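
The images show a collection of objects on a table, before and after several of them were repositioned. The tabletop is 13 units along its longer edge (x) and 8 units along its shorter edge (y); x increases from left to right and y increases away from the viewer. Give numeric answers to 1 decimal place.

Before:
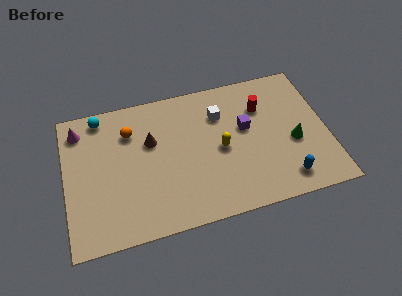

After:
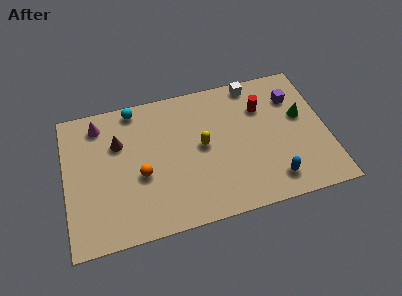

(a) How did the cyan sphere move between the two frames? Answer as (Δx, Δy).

(1.7, 0.1)

The cyan sphere started near (1.9, 7.1) and ended near (3.6, 7.2).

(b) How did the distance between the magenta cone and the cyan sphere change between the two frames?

+0.7

The distance was about 1.2 in the first image and 1.9 in the second, so they moved 0.7 units further apart.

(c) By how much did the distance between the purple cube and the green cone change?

-1.5

Before: roughly 2.7 units apart; after: 1.2. That's 1.5 units closer together.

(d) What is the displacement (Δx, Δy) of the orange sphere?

(0.4, -2.6)

The orange sphere started near (3.3, 5.9) and ended near (3.7, 3.3).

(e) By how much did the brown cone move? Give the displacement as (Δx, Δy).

(-1.6, 0.3)

From the two frames, the brown cone sits at roughly (4.3, 5.1) before and (2.7, 5.4) after.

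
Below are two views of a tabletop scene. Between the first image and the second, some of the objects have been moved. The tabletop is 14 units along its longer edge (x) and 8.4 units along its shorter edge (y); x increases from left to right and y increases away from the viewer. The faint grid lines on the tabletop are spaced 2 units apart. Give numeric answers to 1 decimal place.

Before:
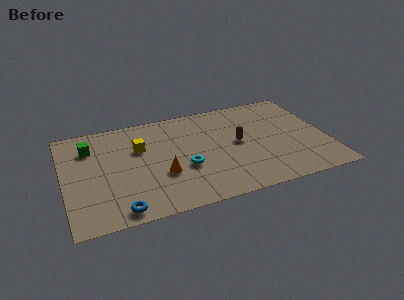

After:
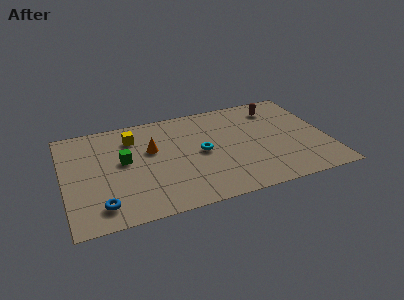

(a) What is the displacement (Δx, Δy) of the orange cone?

(-0.4, 2.2)

The orange cone was at about (5.1, 3.0) and moved to about (4.7, 5.2).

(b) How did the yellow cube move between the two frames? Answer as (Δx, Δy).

(-0.3, 1.0)

The yellow cube started near (4.1, 5.5) and ended near (3.8, 6.5).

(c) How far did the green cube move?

2.3

From (1.5, 6.3) to (3.2, 4.7), the green cube covered √(1.7² + 1.6²) ≈ 2.3 units.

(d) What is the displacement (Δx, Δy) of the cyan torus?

(1.0, 1.0)

The cyan torus started near (6.3, 3.2) and ended near (7.3, 4.2).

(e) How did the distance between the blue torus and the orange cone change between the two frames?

+1.5

Before: roughly 3.2 units apart; after: 4.7. That's 1.5 units further apart.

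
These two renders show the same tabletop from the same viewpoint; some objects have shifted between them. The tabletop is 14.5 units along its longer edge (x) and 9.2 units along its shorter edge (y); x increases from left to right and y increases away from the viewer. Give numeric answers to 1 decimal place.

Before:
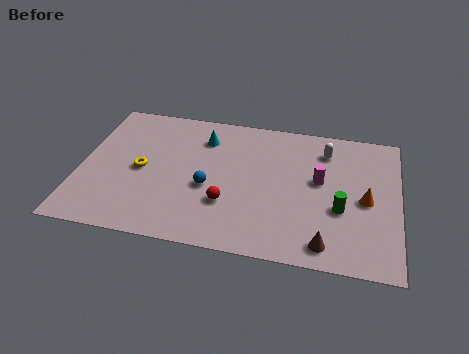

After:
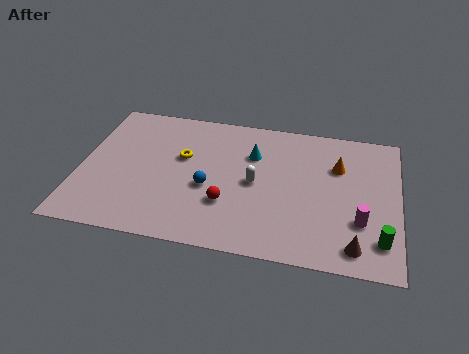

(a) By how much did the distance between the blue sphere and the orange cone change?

-0.8

Before: roughly 7.1 units apart; after: 6.3. That's 0.8 units closer together.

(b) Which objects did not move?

the blue sphere and the red sphere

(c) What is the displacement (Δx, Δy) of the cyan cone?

(2.3, -0.7)

The cyan cone was at about (5.5, 7.1) and moved to about (7.8, 6.4).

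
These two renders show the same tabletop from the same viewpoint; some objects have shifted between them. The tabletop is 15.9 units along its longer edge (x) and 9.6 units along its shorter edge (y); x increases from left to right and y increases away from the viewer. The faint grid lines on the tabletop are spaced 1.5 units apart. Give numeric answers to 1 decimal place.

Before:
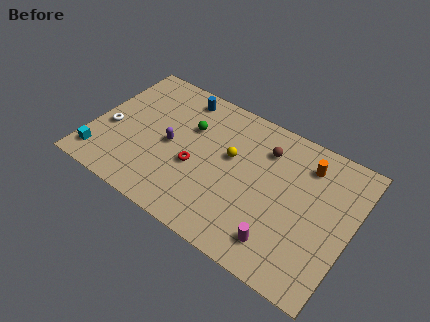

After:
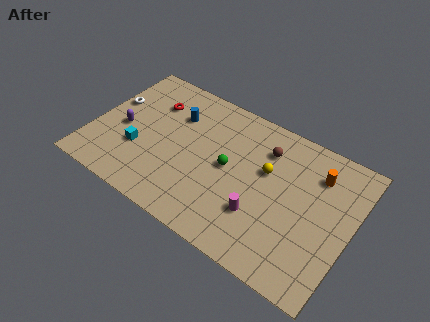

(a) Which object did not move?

the brown sphere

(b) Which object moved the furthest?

the red torus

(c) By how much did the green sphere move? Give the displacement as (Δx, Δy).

(2.7, -1.5)

The green sphere started near (5.7, 6.4) and ended near (8.4, 4.9).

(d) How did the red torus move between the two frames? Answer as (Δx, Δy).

(-3.3, 3.1)

The red torus started near (6.5, 3.9) and ended near (3.2, 7.0).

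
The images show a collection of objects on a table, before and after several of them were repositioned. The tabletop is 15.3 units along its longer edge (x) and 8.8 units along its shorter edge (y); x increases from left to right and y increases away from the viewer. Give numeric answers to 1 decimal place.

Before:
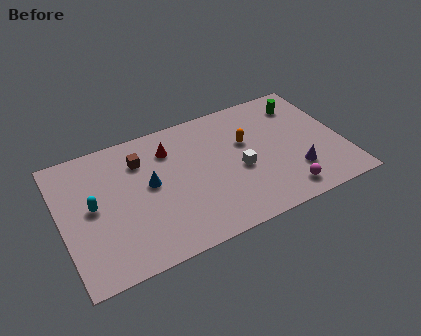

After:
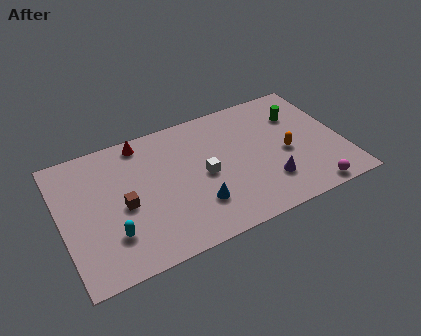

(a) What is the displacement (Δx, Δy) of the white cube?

(-1.9, 0.4)

The white cube was at about (9.6, 3.8) and moved to about (7.7, 4.2).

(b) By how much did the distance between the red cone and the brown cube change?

+2.4

They were about 1.6 units apart before and 4.0 after — 2.4 units further apart.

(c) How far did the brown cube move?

2.9

The brown cube was near (4.5, 6.6) before and (3.3, 4.0) after, so it travelled √(1.2² + 2.6²) ≈ 2.9 units.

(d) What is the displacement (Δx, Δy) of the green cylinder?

(-0.3, -0.7)

From the two frames, the green cylinder sits at roughly (13.5, 7.0) before and (13.2, 6.3) after.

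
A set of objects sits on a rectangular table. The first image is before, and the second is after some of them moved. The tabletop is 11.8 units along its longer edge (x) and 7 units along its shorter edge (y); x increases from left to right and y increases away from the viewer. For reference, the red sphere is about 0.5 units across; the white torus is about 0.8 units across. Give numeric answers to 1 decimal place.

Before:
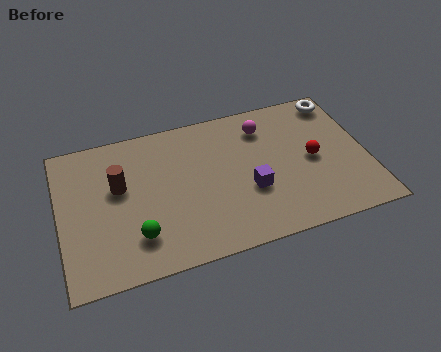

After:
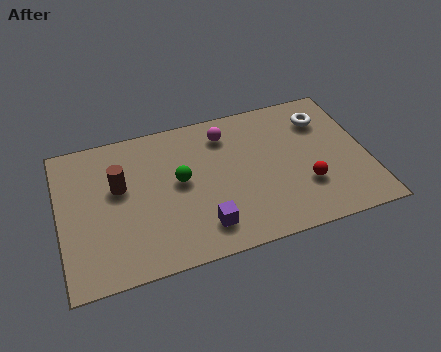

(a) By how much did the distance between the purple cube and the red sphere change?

+1.5

They were about 2.6 units apart before and 4.1 after — 1.5 units further apart.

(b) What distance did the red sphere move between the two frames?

1.3

The red sphere was near (9.7, 3.4) before and (9.3, 2.2) after, so it travelled √(0.4² + 1.2²) ≈ 1.3 units.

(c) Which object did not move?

the brown cylinder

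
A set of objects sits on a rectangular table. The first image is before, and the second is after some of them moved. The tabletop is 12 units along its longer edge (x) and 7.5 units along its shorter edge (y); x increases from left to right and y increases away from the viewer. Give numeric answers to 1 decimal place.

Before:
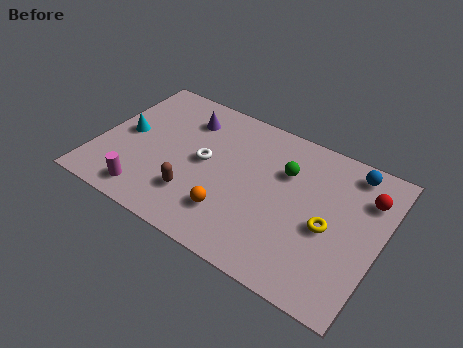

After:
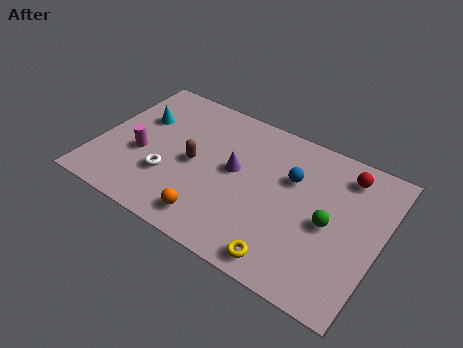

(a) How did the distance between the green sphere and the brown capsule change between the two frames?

+1.2

Before: roughly 4.6 units apart; after: 5.8. That's 1.2 units further apart.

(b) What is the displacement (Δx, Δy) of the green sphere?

(2.1, -1.6)

From the two frames, the green sphere sits at roughly (7.8, 5.1) before and (9.9, 3.5) after.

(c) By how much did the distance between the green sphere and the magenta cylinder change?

+1.4

Before: roughly 6.6 units apart; after: 8.0. That's 1.4 units further apart.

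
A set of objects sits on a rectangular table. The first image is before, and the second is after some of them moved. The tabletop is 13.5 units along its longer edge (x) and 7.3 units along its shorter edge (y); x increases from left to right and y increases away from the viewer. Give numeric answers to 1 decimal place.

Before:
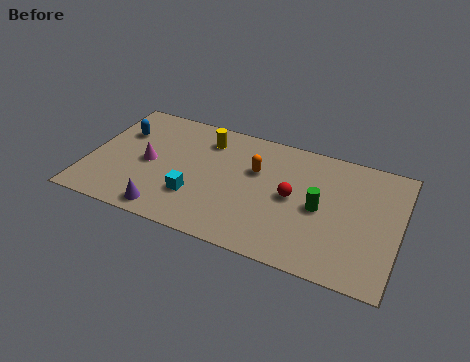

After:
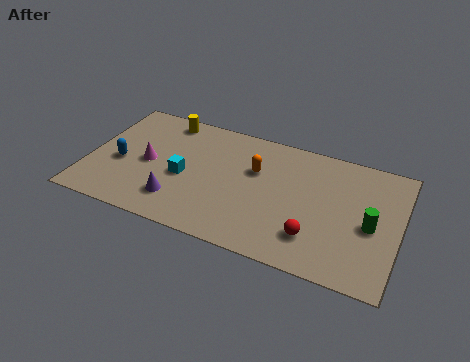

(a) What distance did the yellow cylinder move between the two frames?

2.0

From (4.9, 5.8) to (3.0, 6.4), the yellow cylinder covered √(1.9² + 0.6²) ≈ 2.0 units.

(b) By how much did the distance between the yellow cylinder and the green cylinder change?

+4.1

Before: roughly 5.7 units apart; after: 9.8. That's 4.1 units further apart.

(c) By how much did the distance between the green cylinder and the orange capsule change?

+2.2

The distance was about 3.1 in the first image and 5.3 in the second, so they moved 2.2 units further apart.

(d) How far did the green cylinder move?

2.2

From (10.1, 3.5) to (12.3, 3.3), the green cylinder covered √(2.2² + 0.2²) ≈ 2.2 units.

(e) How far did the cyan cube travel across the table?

1.2

The cyan cube was near (4.8, 2.2) before and (4.2, 3.2) after, so it travelled √(0.6² + 1.0²) ≈ 1.2 units.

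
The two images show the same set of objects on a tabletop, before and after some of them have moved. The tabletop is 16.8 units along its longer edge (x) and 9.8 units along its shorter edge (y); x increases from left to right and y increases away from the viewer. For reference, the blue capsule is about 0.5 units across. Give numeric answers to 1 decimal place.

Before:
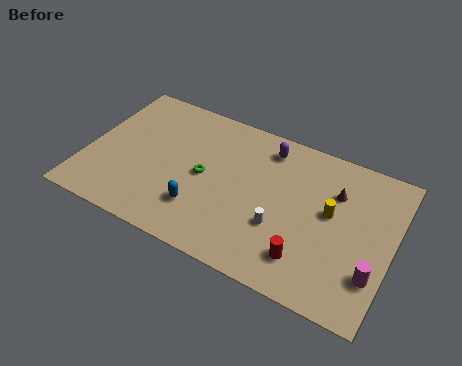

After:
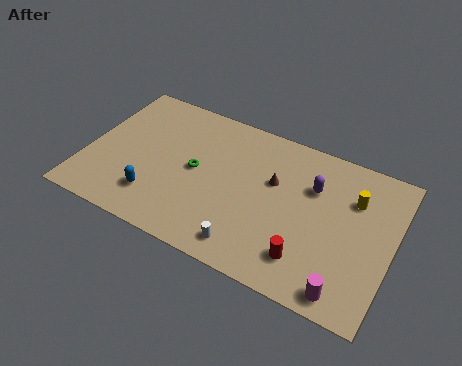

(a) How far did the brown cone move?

3.4

The brown cone moved from about (13.5, 6.9) to (10.2, 6.1), a distance of √(3.3² + 0.8²) ≈ 3.4.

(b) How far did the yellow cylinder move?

1.8

The yellow cylinder moved from about (13.4, 5.5) to (14.5, 6.9), a distance of √(1.1² + 1.4²) ≈ 1.8.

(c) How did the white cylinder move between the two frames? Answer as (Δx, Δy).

(-1.5, -2.0)

The white cylinder started near (10.9, 3.4) and ended near (9.4, 1.4).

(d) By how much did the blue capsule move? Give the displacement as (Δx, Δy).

(-2.5, -0.3)

The blue capsule was at about (6.6, 2.6) and moved to about (4.1, 2.3).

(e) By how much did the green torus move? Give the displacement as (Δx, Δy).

(-0.5, 0.2)

The green torus started near (6.5, 4.8) and ended near (6.0, 5.0).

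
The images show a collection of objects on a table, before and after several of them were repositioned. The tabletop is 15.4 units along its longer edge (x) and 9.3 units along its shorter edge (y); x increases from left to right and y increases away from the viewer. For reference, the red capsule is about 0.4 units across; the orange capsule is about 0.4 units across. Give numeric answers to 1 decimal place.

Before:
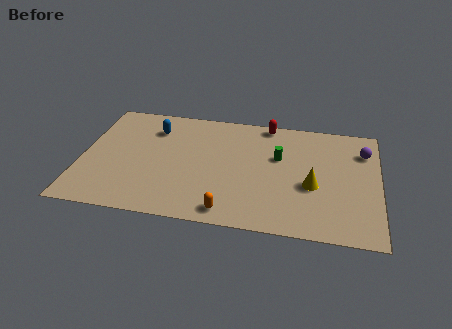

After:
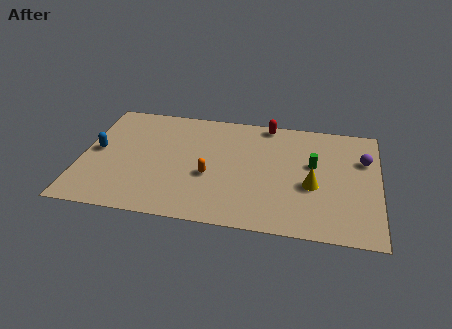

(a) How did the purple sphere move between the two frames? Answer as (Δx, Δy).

(0.0, -0.7)

From the two frames, the purple sphere sits at roughly (14.6, 7.0) before and (14.6, 6.3) after.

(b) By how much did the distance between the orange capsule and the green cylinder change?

+0.3

The distance was about 5.3 in the first image and 5.6 in the second, so they moved 0.3 units further apart.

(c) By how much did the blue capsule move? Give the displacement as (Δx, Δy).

(-2.8, -2.3)

The blue capsule started near (3.6, 7.1) and ended near (0.8, 4.8).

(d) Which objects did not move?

the red capsule and the yellow cone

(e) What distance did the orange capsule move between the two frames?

2.8

The orange capsule was near (7.8, 1.1) before and (6.7, 3.7) after, so it travelled √(1.1² + 2.6²) ≈ 2.8 units.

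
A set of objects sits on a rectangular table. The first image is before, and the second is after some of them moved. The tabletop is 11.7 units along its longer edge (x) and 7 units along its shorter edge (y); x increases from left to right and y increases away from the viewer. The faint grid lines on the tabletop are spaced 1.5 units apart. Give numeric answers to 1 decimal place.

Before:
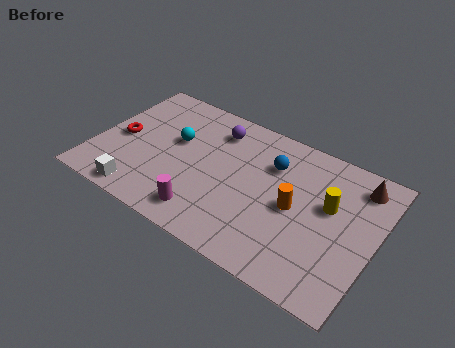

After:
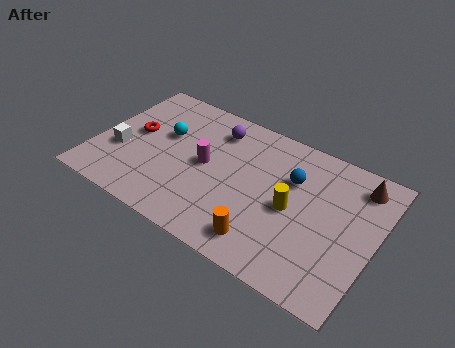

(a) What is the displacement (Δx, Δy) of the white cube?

(-1.2, 1.8)

The white cube started near (2.3, 0.8) and ended near (1.1, 2.6).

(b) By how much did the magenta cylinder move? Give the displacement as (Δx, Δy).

(-0.4, 2.4)

From the two frames, the magenta cylinder sits at roughly (5.0, 1.2) before and (4.6, 3.6) after.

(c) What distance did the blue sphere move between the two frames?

0.9

The blue sphere moved from about (7.2, 5.0) to (8.1, 4.7), a distance of √(0.9² + 0.3²) ≈ 0.9.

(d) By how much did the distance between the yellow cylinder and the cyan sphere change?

-0.8

They were about 6.5 units apart before and 5.7 after — 0.8 units closer together.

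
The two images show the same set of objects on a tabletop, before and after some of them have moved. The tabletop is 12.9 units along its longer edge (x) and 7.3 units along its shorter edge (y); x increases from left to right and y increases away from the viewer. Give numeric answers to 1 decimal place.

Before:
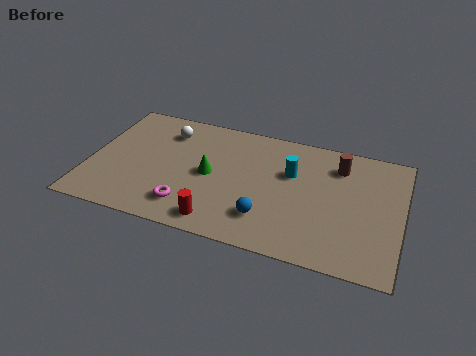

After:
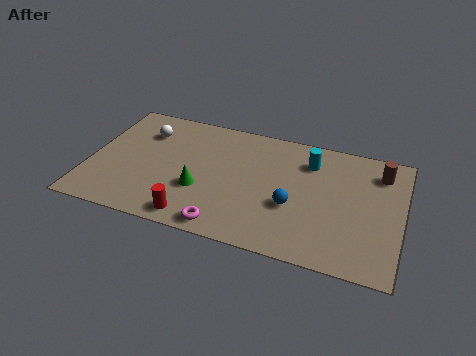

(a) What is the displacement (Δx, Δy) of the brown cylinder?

(1.7, 0.1)

From the two frames, the brown cylinder sits at roughly (10.2, 5.7) before and (11.9, 5.8) after.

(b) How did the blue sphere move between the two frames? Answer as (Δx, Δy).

(1.0, 1.0)

The blue sphere was at about (7.5, 1.8) and moved to about (8.5, 2.8).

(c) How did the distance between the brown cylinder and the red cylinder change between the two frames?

+2.2

They were about 6.6 units apart before and 8.8 after — 2.2 units further apart.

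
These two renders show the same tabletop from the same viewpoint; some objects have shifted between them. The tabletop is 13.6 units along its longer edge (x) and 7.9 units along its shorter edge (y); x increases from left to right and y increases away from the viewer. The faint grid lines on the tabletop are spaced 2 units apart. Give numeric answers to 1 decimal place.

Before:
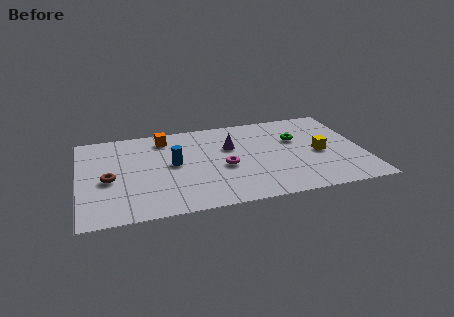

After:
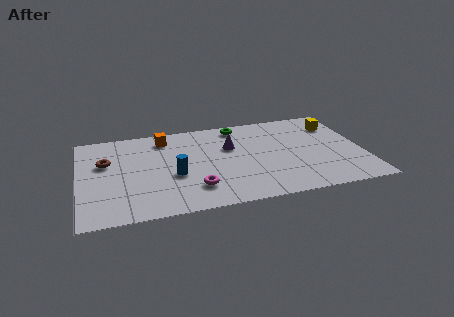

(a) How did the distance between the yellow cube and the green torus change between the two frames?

+3.0

Before: roughly 1.8 units apart; after: 4.8. That's 3.0 units further apart.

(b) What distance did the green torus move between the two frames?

3.2

The green torus was near (10.5, 5.1) before and (7.8, 6.9) after, so it travelled √(2.7² + 1.8²) ≈ 3.2 units.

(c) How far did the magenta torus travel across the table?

2.1

From (6.9, 3.4) to (5.4, 1.9), the magenta torus covered √(1.5² + 1.5²) ≈ 2.1 units.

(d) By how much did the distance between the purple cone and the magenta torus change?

+2.0

Before: roughly 1.7 units apart; after: 3.7. That's 2.0 units further apart.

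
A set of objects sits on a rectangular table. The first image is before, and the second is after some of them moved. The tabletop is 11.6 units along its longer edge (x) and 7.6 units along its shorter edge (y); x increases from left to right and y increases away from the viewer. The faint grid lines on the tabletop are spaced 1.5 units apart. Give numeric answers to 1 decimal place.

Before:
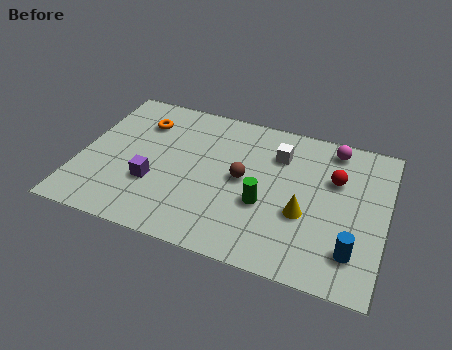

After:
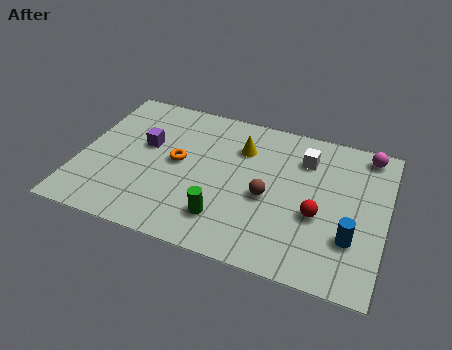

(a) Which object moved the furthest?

the yellow cone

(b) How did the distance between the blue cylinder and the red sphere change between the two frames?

-1.9

They were about 3.4 units apart before and 1.5 after — 1.9 units closer together.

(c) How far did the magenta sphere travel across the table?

1.3

The magenta sphere moved from about (9.4, 6.6) to (10.7, 6.7), a distance of √(1.3² + 0.1²) ≈ 1.3.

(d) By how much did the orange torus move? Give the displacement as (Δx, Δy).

(1.6, -1.7)

The orange torus started near (2.1, 5.7) and ended near (3.7, 4.0).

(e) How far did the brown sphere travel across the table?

1.2

From (6.2, 3.9) to (7.2, 3.3), the brown sphere covered √(1.0² + 0.6²) ≈ 1.2 units.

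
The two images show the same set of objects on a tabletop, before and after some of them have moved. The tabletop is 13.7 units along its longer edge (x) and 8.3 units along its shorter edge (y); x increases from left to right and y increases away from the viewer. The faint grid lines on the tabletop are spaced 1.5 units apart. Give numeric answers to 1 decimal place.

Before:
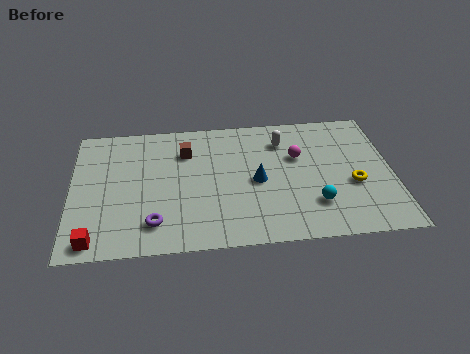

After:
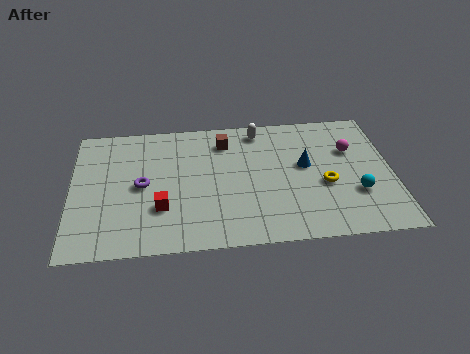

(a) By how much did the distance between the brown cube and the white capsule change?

-2.6

Before: roughly 4.2 units apart; after: 1.6. That's 2.6 units closer together.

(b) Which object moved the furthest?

the red cube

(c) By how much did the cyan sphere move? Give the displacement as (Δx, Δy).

(1.8, 0.5)

The cyan sphere was at about (10.3, 2.2) and moved to about (12.1, 2.7).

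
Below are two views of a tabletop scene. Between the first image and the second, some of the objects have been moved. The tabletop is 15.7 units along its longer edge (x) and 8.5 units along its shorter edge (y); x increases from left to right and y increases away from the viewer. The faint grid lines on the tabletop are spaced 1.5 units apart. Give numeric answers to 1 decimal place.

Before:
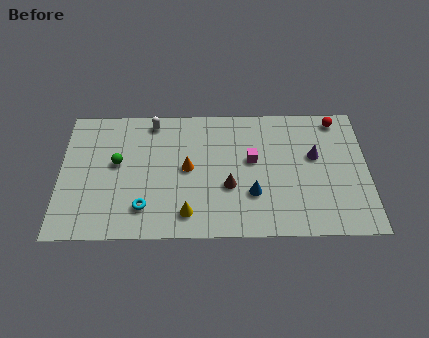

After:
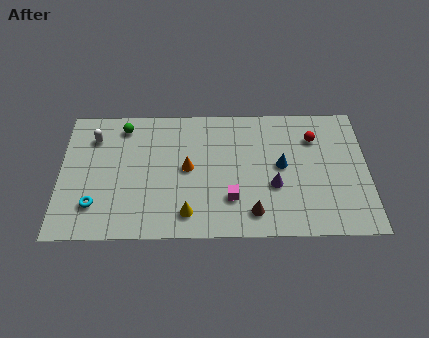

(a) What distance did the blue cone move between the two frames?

2.3

From (9.8, 2.7) to (11.3, 4.5), the blue cone covered √(1.5² + 1.8²) ≈ 2.3 units.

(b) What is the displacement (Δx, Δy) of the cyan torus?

(-2.5, 0.2)

The cyan torus was at about (4.3, 1.9) and moved to about (1.8, 2.1).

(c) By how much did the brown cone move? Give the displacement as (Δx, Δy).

(1.2, -1.7)

From the two frames, the brown cone sits at roughly (8.6, 3.2) before and (9.8, 1.5) after.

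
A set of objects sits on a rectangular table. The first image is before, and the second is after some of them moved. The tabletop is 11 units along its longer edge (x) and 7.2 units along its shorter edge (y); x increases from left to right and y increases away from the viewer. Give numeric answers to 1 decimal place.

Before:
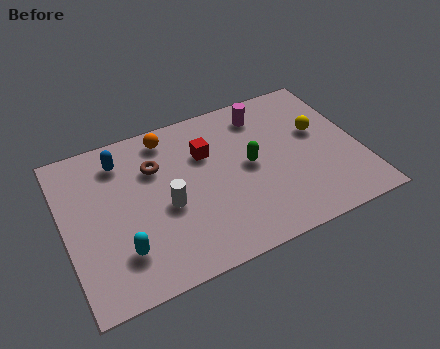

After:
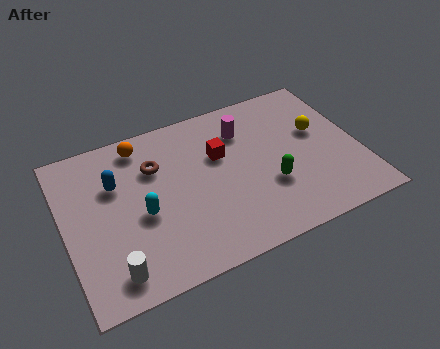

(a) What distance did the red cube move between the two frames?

0.6

The red cube was near (5.4, 4.9) before and (5.9, 4.6) after, so it travelled √(0.5² + 0.3²) ≈ 0.6 units.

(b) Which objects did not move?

the brown torus and the yellow sphere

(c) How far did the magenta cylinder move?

0.9

The magenta cylinder moved from about (7.7, 5.9) to (6.9, 5.4), a distance of √(0.8² + 0.5²) ≈ 0.9.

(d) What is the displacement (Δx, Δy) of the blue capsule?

(-0.3, -1.0)

From the two frames, the blue capsule sits at roughly (2.3, 5.8) before and (2.0, 4.8) after.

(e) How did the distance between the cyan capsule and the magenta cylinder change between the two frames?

-2.4

They were about 7.1 units apart before and 4.7 after — 2.4 units closer together.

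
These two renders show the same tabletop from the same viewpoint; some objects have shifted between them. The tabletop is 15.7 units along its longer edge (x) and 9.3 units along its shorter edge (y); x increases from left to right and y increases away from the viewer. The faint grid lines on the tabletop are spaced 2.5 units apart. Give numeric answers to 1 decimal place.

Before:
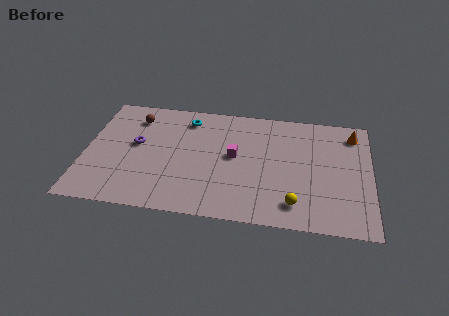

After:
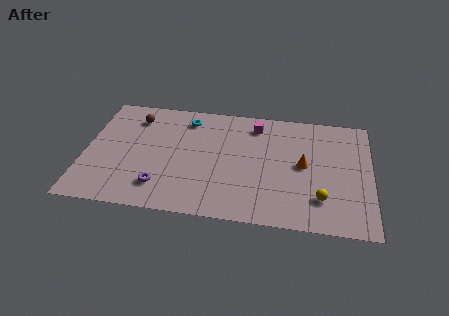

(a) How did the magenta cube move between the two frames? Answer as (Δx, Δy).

(1.1, 2.7)

The magenta cube was at about (8.2, 5.0) and moved to about (9.3, 7.7).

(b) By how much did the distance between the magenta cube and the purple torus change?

+2.2

Before: roughly 5.4 units apart; after: 7.6. That's 2.2 units further apart.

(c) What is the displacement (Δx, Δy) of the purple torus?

(1.5, -3.2)

The purple torus was at about (2.8, 5.2) and moved to about (4.3, 2.0).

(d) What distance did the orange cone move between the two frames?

4.0

The orange cone was near (14.7, 7.7) before and (12.0, 4.8) after, so it travelled √(2.7² + 2.9²) ≈ 4.0 units.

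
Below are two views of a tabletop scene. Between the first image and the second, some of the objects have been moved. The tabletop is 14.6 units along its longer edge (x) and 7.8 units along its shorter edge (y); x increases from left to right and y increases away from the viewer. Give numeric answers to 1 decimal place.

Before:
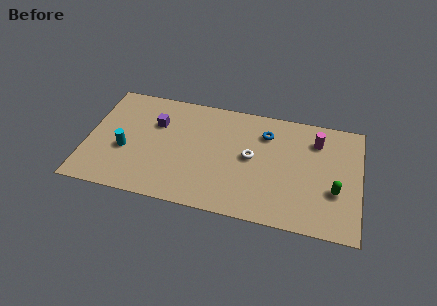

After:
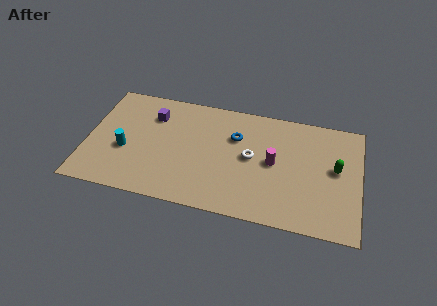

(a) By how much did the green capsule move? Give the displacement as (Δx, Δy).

(0.0, 1.5)

From the two frames, the green capsule sits at roughly (13.3, 2.8) before and (13.3, 4.3) after.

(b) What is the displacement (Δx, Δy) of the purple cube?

(-0.2, 0.5)

The purple cube was at about (3.6, 5.3) and moved to about (3.4, 5.8).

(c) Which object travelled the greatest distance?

the magenta cylinder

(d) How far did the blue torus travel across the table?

1.7

From (9.5, 5.9) to (7.9, 5.3), the blue torus covered √(1.6² + 0.6²) ≈ 1.7 units.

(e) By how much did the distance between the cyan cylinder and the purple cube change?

+0.3

Before: roughly 2.7 units apart; after: 3.0. That's 0.3 units further apart.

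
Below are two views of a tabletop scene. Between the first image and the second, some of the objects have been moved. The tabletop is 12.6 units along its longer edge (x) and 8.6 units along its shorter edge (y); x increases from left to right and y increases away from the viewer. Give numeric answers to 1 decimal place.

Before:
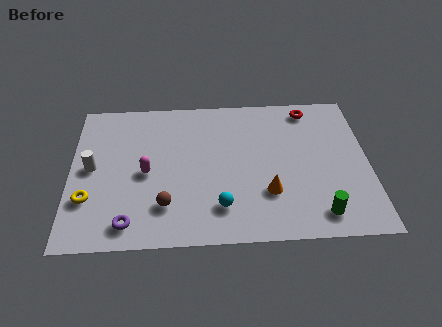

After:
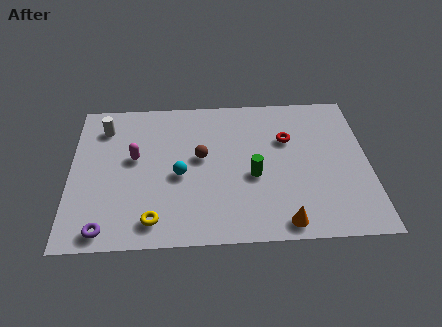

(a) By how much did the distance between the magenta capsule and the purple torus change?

+1.3

Before: roughly 2.9 units apart; after: 4.2. That's 1.3 units further apart.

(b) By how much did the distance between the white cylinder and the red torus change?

-1.9

They were about 9.8 units apart before and 7.9 after — 1.9 units closer together.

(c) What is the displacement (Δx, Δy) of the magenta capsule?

(-0.5, 0.9)

The magenta capsule was at about (3.2, 4.0) and moved to about (2.7, 4.9).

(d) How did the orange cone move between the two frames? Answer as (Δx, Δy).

(0.6, -1.7)

The orange cone started near (8.3, 2.6) and ended near (8.9, 0.9).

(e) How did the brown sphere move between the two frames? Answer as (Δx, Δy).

(1.5, 2.7)

The brown sphere started near (4.0, 2.1) and ended near (5.5, 4.8).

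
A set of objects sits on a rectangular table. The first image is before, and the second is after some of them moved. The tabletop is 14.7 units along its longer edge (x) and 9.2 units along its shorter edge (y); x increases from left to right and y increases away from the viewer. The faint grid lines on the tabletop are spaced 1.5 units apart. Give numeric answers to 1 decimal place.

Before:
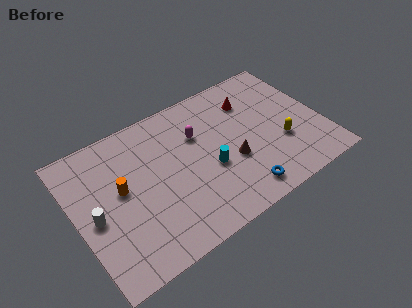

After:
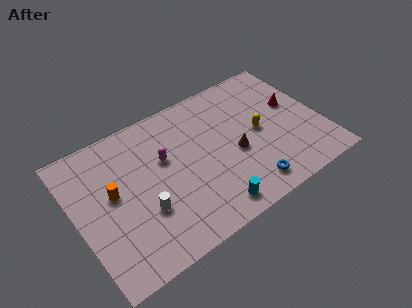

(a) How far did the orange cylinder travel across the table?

0.5

The orange cylinder was near (2.7, 5.1) before and (2.2, 5.1) after, so it travelled √(0.5² + 0.0²) ≈ 0.5 units.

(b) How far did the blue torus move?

0.5

The blue torus moved from about (9.2, 1.3) to (9.7, 1.4), a distance of √(0.5² + 0.1²) ≈ 0.5.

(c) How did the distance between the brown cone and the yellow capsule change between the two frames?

-1.3

Before: roughly 3.0 units apart; after: 1.7. That's 1.3 units closer together.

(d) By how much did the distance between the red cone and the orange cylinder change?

+2.7

The distance was about 8.4 in the first image and 11.1 in the second, so they moved 2.7 units further apart.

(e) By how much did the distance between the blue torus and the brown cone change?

+0.3

Before: roughly 2.2 units apart; after: 2.5. That's 0.3 units further apart.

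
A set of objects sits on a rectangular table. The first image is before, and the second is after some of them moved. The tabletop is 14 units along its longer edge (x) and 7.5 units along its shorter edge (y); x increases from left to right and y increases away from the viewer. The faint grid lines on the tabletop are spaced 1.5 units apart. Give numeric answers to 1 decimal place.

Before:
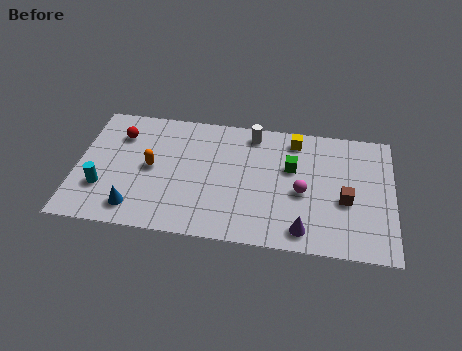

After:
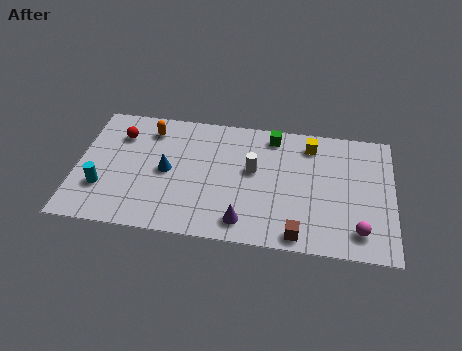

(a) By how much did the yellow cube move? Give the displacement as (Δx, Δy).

(0.7, -0.2)

From the two frames, the yellow cube sits at roughly (9.6, 6.4) before and (10.3, 6.2) after.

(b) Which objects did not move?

the red sphere and the cyan cylinder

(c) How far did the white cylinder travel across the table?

2.2

The white cylinder moved from about (7.7, 6.5) to (7.8, 4.3), a distance of √(0.1² + 2.2²) ≈ 2.2.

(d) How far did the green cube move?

2.0

The green cube was near (9.5, 4.7) before and (8.6, 6.5) after, so it travelled √(0.9² + 1.8²) ≈ 2.0 units.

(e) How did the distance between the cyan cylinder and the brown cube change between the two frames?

-1.9

Before: roughly 10.7 units apart; after: 8.8. That's 1.9 units closer together.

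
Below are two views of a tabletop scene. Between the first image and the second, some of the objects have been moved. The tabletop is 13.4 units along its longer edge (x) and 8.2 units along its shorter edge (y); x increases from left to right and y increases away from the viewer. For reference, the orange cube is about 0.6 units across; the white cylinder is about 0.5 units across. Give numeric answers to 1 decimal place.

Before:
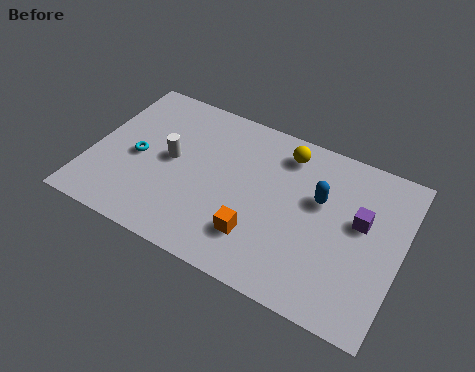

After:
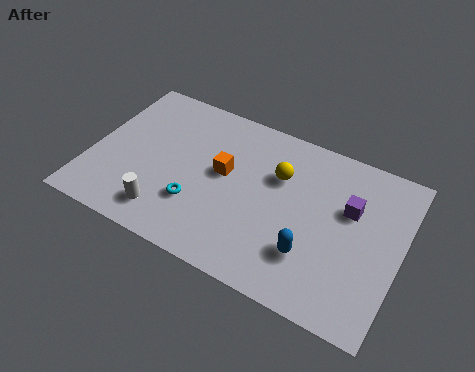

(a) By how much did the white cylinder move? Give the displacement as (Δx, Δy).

(0.2, -2.8)

The white cylinder was at about (3.4, 4.3) and moved to about (3.6, 1.5).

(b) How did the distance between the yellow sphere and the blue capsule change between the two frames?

+1.3

Before: roughly 2.4 units apart; after: 3.7. That's 1.3 units further apart.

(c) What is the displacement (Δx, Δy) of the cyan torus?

(2.8, -1.3)

The cyan torus was at about (2.0, 3.8) and moved to about (4.8, 2.5).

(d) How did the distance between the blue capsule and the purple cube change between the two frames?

+1.4

They were about 1.8 units apart before and 3.2 after — 1.4 units further apart.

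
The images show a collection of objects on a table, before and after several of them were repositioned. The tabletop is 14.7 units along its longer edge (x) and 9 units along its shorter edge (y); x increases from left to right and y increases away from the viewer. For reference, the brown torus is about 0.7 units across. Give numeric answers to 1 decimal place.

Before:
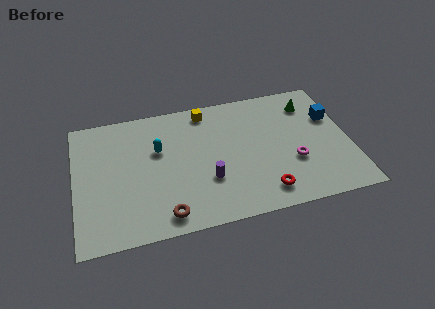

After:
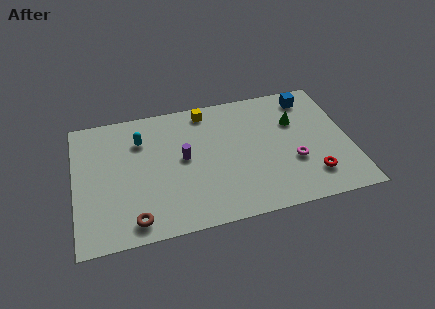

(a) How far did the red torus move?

2.6

From (9.9, 1.5) to (12.5, 2.0), the red torus covered √(2.6² + 0.5²) ≈ 2.6 units.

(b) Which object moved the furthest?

the red torus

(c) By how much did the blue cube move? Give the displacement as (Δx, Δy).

(-1.1, 1.7)

The blue cube was at about (13.9, 5.9) and moved to about (12.8, 7.6).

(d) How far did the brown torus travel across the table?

1.6

From (4.6, 1.2) to (3.0, 1.2), the brown torus covered √(1.6² + 0.0²) ≈ 1.6 units.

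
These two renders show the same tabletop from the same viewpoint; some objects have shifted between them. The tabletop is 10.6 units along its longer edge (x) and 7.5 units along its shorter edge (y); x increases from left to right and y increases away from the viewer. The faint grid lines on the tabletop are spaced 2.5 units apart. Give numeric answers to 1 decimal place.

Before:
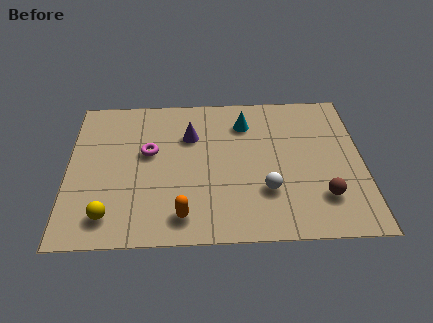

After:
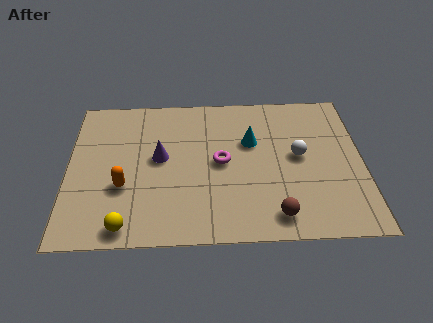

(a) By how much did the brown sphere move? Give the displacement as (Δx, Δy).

(-1.7, -0.8)

The brown sphere started near (9.1, 1.9) and ended near (7.4, 1.1).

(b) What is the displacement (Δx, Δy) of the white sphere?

(1.2, 1.7)

The white sphere was at about (7.1, 2.3) and moved to about (8.3, 4.0).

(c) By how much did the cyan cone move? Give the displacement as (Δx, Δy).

(0.2, -1.0)

The cyan cone started near (6.4, 5.8) and ended near (6.6, 4.8).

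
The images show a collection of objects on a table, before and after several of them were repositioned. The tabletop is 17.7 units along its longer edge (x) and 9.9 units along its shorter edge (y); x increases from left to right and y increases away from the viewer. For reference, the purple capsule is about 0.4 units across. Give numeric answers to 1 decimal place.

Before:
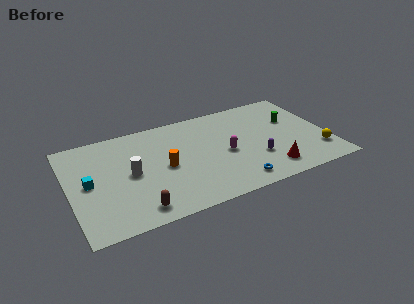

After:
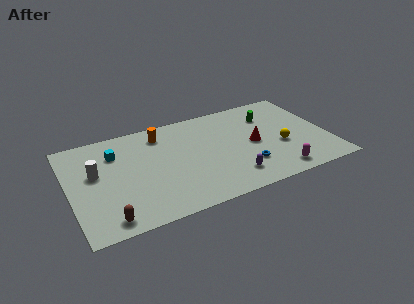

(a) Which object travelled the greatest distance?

the magenta capsule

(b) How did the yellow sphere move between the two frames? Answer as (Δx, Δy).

(-2.4, 1.5)

From the two frames, the yellow sphere sits at roughly (16.8, 2.4) before and (14.4, 3.9) after.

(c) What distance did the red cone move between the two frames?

3.1

From (13.3, 1.8) to (12.6, 4.8), the red cone covered √(0.7² + 3.0²) ≈ 3.1 units.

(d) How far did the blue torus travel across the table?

1.6

The blue torus moved from about (10.9, 1.4) to (11.8, 2.7), a distance of √(0.9² + 1.3²) ≈ 1.6.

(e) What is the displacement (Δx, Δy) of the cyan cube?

(2.0, 2.3)

From the two frames, the cyan cube sits at roughly (1.3, 5.0) before and (3.3, 7.3) after.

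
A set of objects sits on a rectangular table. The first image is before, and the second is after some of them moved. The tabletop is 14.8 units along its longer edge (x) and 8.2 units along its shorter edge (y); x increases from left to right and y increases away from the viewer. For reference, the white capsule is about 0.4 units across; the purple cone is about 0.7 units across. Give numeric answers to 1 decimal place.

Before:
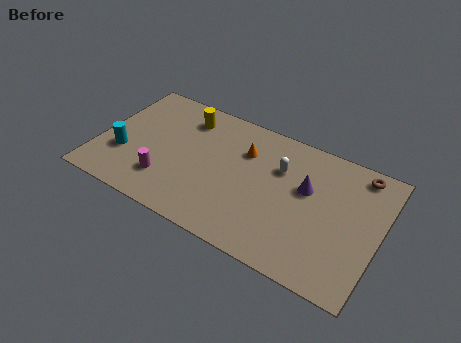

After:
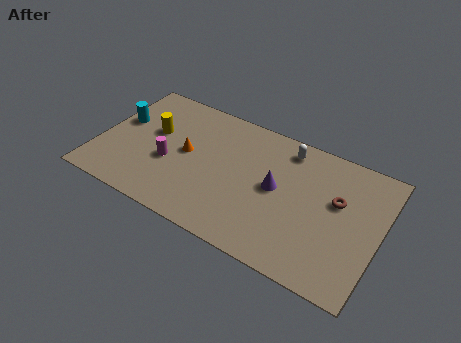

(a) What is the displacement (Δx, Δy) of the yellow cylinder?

(-1.5, -1.7)

From the two frames, the yellow cylinder sits at roughly (4.2, 6.6) before and (2.7, 4.9) after.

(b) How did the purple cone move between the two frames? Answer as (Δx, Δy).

(-1.5, -0.7)

From the two frames, the purple cone sits at roughly (10.9, 5.0) before and (9.4, 4.3) after.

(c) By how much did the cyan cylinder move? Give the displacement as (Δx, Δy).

(-0.5, 2.1)

The cyan cylinder was at about (1.4, 2.8) and moved to about (0.9, 4.9).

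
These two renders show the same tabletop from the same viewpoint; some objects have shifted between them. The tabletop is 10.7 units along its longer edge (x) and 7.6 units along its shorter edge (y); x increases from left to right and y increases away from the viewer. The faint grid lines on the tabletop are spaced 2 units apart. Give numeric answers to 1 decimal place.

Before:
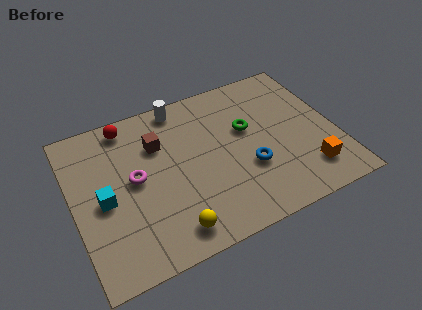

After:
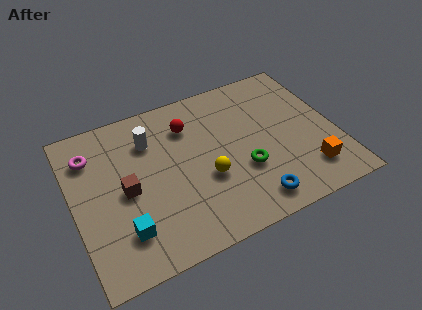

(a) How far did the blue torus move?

1.6

The blue torus was near (7.0, 2.7) before and (6.9, 1.1) after, so it travelled √(0.1² + 1.6²) ≈ 1.6 units.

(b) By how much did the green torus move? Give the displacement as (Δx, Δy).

(-0.4, -1.9)

From the two frames, the green torus sits at roughly (7.2, 4.6) before and (6.8, 2.7) after.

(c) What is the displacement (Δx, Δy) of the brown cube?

(-1.5, -1.7)

The brown cube was at about (3.6, 5.3) and moved to about (2.1, 3.6).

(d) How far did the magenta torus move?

2.4

The magenta torus moved from about (2.5, 4.0) to (0.9, 5.8), a distance of √(1.6² + 1.8²) ≈ 2.4.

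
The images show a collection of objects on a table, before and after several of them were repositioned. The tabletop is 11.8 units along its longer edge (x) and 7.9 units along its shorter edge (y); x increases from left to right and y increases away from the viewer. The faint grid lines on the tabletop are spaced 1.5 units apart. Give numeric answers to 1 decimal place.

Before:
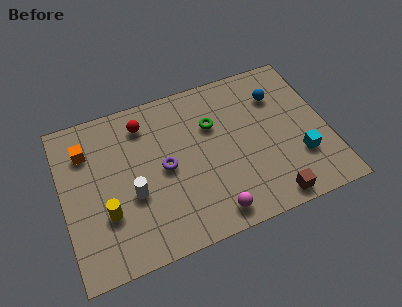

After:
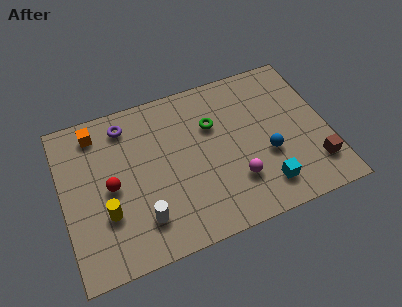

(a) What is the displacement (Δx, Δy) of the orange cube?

(0.5, 0.8)

From the two frames, the orange cube sits at roughly (1.2, 5.9) before and (1.7, 6.7) after.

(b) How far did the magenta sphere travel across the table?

1.7

From (6.3, 1.0) to (7.5, 2.2), the magenta sphere covered √(1.2² + 1.2²) ≈ 1.7 units.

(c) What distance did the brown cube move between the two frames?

2.3

From (8.9, 0.8) to (11.0, 1.8), the brown cube covered √(2.1² + 1.0²) ≈ 2.3 units.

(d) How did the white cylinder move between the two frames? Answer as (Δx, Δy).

(0.3, -1.3)

The white cylinder was at about (3.0, 3.1) and moved to about (3.3, 1.8).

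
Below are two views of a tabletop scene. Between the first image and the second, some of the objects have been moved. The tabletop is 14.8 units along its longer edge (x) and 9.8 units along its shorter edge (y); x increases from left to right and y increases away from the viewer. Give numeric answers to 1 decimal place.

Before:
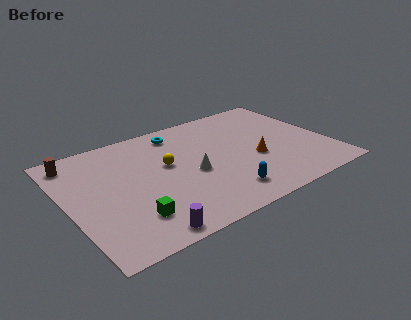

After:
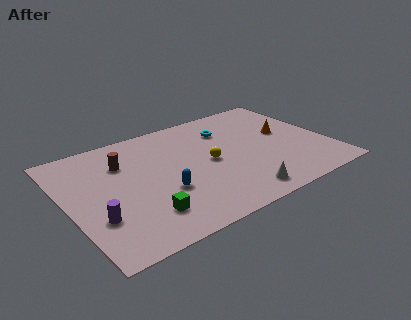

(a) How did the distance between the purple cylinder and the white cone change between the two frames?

+3.1

Before: roughly 4.8 units apart; after: 7.9. That's 3.1 units further apart.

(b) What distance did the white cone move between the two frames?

3.7

The white cone moved from about (6.9, 4.3) to (9.0, 1.3), a distance of √(2.1² + 3.0²) ≈ 3.7.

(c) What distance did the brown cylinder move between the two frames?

2.9

The brown cylinder moved from about (0.9, 8.4) to (3.4, 7.0), a distance of √(2.5² + 1.4²) ≈ 2.9.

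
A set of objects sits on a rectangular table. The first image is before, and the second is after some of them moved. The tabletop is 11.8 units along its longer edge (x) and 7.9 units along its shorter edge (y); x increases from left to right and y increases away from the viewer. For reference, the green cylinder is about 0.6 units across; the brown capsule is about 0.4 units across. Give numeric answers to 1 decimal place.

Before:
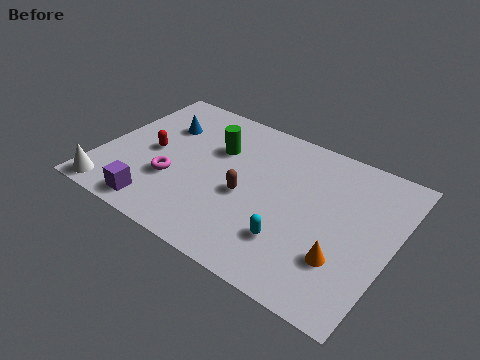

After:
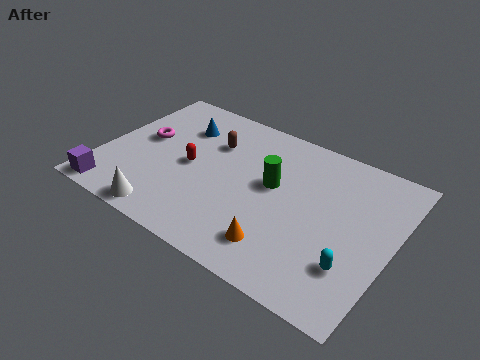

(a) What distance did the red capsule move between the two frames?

1.6

From (2.0, 3.8) to (3.6, 3.8), the red capsule covered √(1.6² + 0.0²) ≈ 1.6 units.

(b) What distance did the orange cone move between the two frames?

2.5

From (10.1, 2.3) to (7.7, 1.6), the orange cone covered √(2.4² + 0.7²) ≈ 2.5 units.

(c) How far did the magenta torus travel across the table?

2.3

The magenta torus moved from about (3.1, 2.7) to (1.5, 4.4), a distance of √(1.6² + 1.7²) ≈ 2.3.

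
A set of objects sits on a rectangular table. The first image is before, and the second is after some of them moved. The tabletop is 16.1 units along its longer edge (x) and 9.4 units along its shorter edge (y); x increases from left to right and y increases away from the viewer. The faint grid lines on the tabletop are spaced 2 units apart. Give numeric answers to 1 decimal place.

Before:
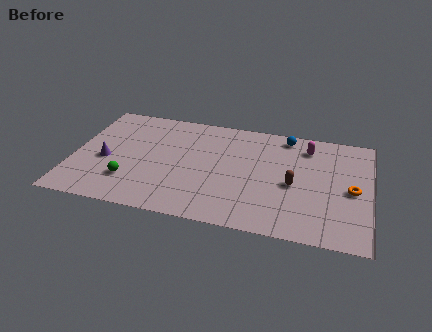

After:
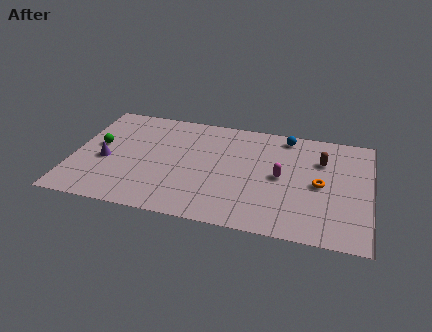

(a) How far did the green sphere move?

3.3

The green sphere was near (3.2, 2.5) before and (1.3, 5.2) after, so it travelled √(1.9² + 2.7²) ≈ 3.3 units.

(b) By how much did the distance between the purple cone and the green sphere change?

-0.8

They were about 2.1 units apart before and 1.3 after — 0.8 units closer together.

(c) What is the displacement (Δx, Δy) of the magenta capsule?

(-1.3, -2.9)

From the two frames, the magenta capsule sits at roughly (12.6, 7.6) before and (11.3, 4.7) after.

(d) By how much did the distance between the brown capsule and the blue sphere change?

-1.5

The distance was about 4.1 in the first image and 2.6 in the second, so they moved 1.5 units closer together.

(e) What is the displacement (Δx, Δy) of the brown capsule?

(1.4, 2.4)

The brown capsule started near (12.0, 4.2) and ended near (13.4, 6.6).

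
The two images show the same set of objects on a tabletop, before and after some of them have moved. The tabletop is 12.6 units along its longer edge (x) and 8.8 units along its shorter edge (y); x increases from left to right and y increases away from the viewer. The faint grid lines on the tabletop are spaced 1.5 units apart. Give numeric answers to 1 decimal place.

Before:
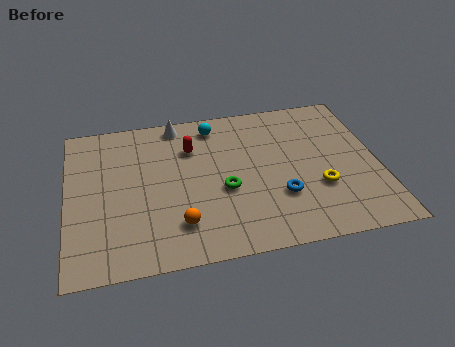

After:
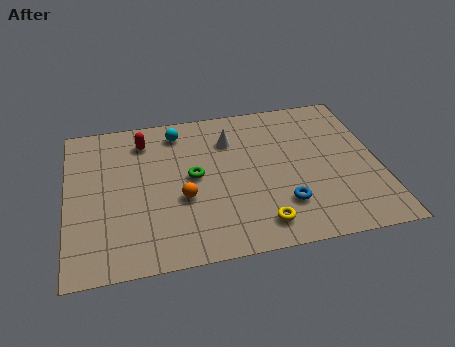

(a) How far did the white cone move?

2.5

The white cone moved from about (4.6, 7.9) to (6.7, 6.5), a distance of √(2.1² + 1.4²) ≈ 2.5.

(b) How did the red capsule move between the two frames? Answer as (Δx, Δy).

(-1.9, 0.8)

The red capsule started near (5.1, 6.3) and ended near (3.2, 7.1).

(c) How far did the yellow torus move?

3.0

From (10.1, 3.0) to (7.6, 1.4), the yellow torus covered √(2.5² + 1.6²) ≈ 3.0 units.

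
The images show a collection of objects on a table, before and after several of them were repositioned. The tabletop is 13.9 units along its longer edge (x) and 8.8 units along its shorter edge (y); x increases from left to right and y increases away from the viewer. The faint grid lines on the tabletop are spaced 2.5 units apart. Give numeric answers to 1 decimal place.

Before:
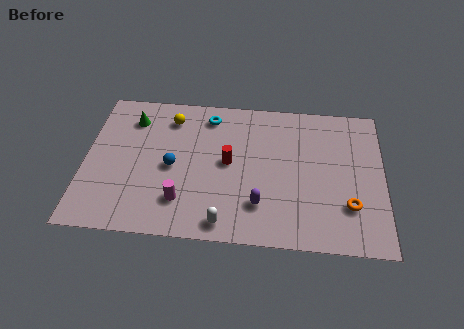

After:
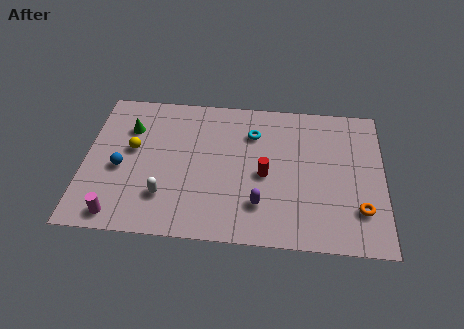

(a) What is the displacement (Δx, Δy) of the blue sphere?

(-2.4, -0.3)

From the two frames, the blue sphere sits at roughly (4.1, 4.1) before and (1.7, 3.8) after.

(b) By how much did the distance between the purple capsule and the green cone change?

-0.3

Before: roughly 7.7 units apart; after: 7.4. That's 0.3 units closer together.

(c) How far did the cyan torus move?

2.3

From (5.7, 7.4) to (7.8, 6.5), the cyan torus covered √(2.1² + 0.9²) ≈ 2.3 units.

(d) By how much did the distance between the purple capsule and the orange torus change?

+0.5

The distance was about 4.1 in the first image and 4.6 in the second, so they moved 0.5 units further apart.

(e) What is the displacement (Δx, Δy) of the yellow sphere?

(-1.7, -2.1)

The yellow sphere started near (3.9, 7.1) and ended near (2.2, 5.0).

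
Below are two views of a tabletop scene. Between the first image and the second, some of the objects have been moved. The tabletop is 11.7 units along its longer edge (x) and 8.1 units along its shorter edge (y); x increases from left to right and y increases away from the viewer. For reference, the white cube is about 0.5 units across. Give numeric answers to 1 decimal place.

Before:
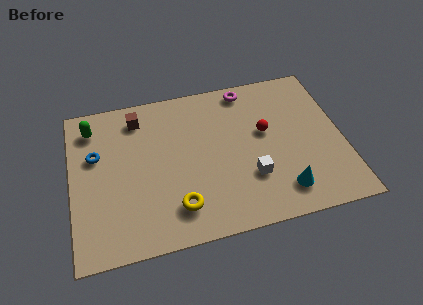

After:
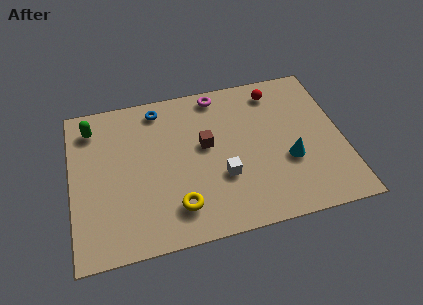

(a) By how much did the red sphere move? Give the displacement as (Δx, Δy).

(0.6, 2.1)

The red sphere started near (8.4, 4.7) and ended near (9.0, 6.8).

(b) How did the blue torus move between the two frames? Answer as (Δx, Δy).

(2.8, 1.9)

The blue torus started near (1.1, 5.1) and ended near (3.9, 7.0).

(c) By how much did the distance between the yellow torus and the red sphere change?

+1.9

They were about 5.0 units apart before and 6.9 after — 1.9 units further apart.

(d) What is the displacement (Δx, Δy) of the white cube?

(-1.2, 0.3)

The white cube was at about (7.6, 2.5) and moved to about (6.4, 2.8).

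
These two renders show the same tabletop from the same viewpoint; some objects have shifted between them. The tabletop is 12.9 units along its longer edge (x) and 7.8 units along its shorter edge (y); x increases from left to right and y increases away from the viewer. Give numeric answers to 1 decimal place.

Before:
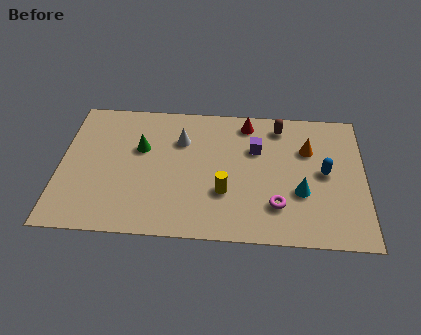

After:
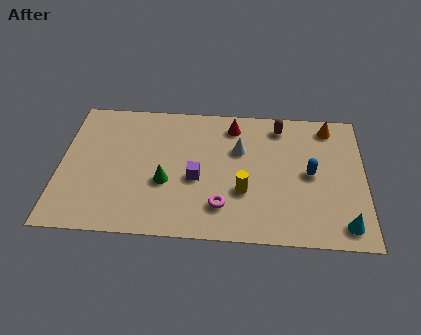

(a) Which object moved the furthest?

the purple cube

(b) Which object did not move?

the brown capsule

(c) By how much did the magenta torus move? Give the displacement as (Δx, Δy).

(-2.3, -0.2)

The magenta torus was at about (9.2, 2.0) and moved to about (6.9, 1.8).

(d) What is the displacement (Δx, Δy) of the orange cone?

(0.9, 1.4)

From the two frames, the orange cone sits at roughly (10.5, 5.3) before and (11.4, 6.7) after.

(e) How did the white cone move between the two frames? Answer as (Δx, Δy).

(2.5, -0.4)

The white cone started near (5.1, 5.5) and ended near (7.6, 5.1).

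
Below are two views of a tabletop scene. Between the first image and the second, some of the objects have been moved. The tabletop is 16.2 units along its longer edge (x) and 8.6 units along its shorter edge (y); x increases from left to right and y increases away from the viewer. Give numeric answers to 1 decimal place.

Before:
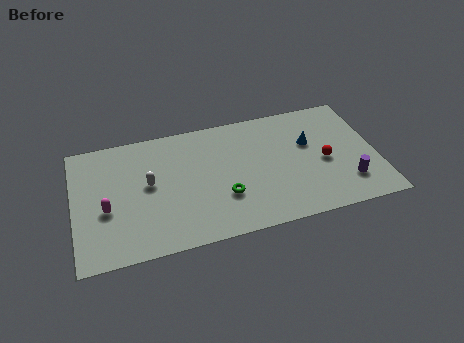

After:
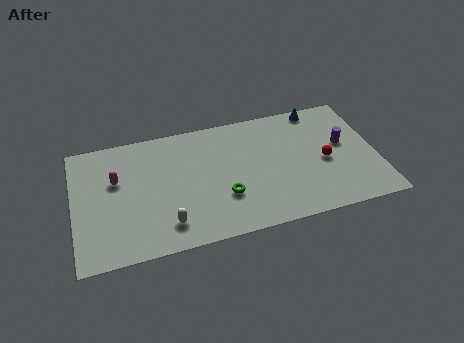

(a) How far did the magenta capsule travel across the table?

2.0

From (1.7, 3.5) to (2.3, 5.4), the magenta capsule covered √(0.6² + 1.9²) ≈ 2.0 units.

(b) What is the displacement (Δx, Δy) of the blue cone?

(0.7, 2.4)

The blue cone started near (12.7, 5.4) and ended near (13.4, 7.8).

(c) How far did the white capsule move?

3.1

The white capsule was near (4.0, 4.7) before and (4.8, 1.7) after, so it travelled √(0.8² + 3.0²) ≈ 3.1 units.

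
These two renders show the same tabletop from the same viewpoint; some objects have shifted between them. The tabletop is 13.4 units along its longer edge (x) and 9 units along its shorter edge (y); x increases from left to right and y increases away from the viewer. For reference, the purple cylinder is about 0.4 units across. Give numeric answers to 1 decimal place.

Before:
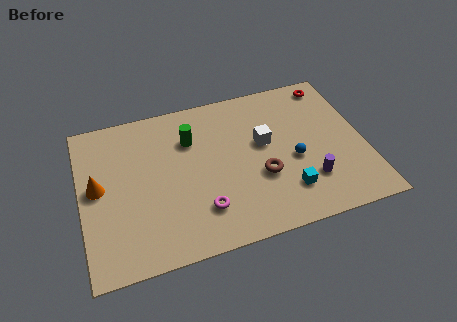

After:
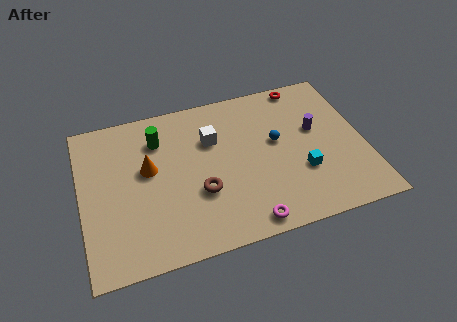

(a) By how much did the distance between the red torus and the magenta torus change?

-0.7

Before: roughly 8.8 units apart; after: 8.1. That's 0.7 units closer together.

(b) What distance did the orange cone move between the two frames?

2.4

From (0.8, 4.8) to (3.2, 5.2), the orange cone covered √(2.4² + 0.4²) ≈ 2.4 units.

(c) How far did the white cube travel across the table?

2.6

The white cube was near (8.7, 5.2) before and (6.3, 6.1) after, so it travelled √(2.4² + 0.9²) ≈ 2.6 units.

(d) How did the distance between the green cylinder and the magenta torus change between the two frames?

+2.8

The distance was about 4.2 in the first image and 7.0 in the second, so they moved 2.8 units further apart.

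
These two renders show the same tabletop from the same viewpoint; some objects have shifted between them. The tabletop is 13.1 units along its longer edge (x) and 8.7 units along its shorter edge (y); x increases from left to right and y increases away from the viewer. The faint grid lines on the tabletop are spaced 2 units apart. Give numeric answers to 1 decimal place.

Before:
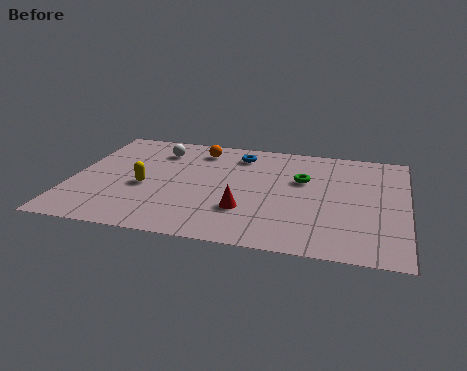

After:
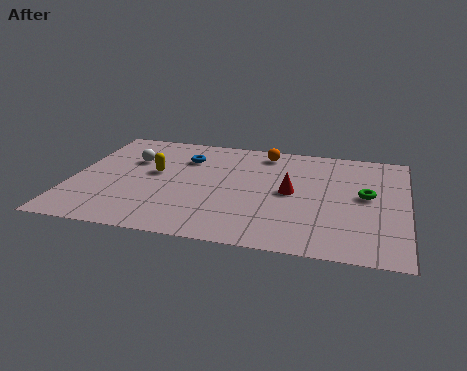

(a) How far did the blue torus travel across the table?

2.2

The blue torus moved from about (6.4, 7.1) to (4.3, 6.4), a distance of √(2.1² + 0.7²) ≈ 2.2.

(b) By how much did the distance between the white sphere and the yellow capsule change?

-1.8

The distance was about 3.1 in the first image and 1.3 in the second, so they moved 1.8 units closer together.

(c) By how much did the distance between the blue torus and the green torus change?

+4.3

They were about 3.1 units apart before and 7.4 after — 4.3 units further apart.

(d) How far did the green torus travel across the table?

2.6

From (9.0, 5.5) to (11.5, 4.7), the green torus covered √(2.5² + 0.8²) ≈ 2.6 units.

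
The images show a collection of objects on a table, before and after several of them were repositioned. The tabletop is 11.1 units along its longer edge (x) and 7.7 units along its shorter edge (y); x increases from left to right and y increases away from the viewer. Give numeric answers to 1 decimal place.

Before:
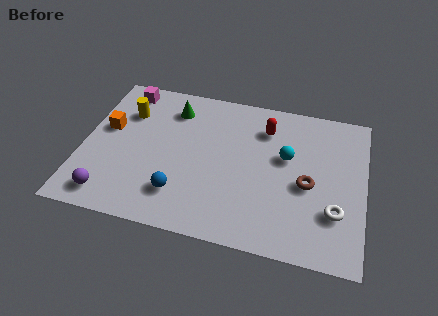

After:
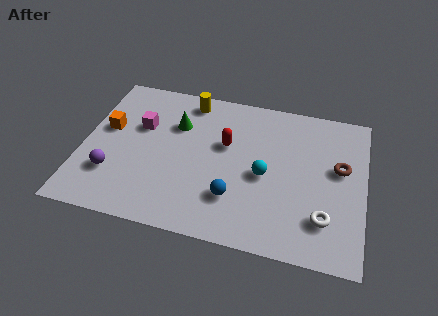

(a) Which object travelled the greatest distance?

the yellow cylinder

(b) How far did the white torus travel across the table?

0.6

The white torus was near (10.0, 2.3) before and (9.6, 1.9) after, so it travelled √(0.4² + 0.4²) ≈ 0.6 units.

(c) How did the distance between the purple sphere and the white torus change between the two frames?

-0.5

The distance was about 8.8 in the first image and 8.3 in the second, so they moved 0.5 units closer together.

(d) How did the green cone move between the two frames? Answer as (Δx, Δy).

(0.2, -0.8)

The green cone was at about (3.4, 6.1) and moved to about (3.6, 5.3).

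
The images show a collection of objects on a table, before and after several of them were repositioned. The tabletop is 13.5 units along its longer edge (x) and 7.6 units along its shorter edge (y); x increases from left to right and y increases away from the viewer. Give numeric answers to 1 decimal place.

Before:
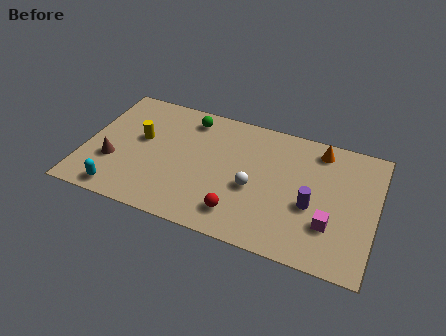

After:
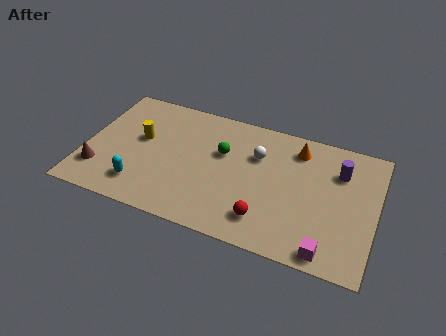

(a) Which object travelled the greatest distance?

the purple cylinder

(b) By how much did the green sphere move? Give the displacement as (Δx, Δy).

(1.7, -1.6)

The green sphere started near (4.6, 6.4) and ended near (6.3, 4.8).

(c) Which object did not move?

the yellow cylinder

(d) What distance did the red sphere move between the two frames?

1.2

From (7.4, 1.5) to (8.6, 1.6), the red sphere covered √(1.2² + 0.1²) ≈ 1.2 units.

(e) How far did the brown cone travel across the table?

0.9

The brown cone moved from about (1.4, 2.6) to (0.8, 1.9), a distance of √(0.6² + 0.7²) ≈ 0.9.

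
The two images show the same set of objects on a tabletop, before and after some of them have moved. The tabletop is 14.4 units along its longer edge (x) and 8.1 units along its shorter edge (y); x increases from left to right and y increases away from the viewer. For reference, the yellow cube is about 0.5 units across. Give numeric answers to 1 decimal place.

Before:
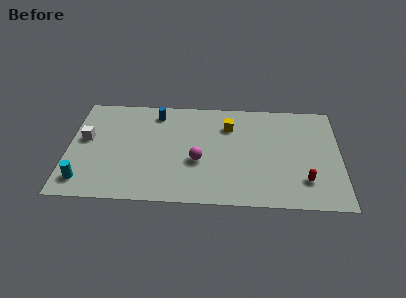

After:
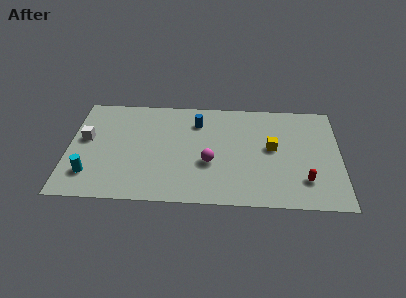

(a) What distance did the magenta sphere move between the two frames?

0.6

The magenta sphere moved from about (6.9, 3.2) to (7.5, 3.1), a distance of √(0.6² + 0.1²) ≈ 0.6.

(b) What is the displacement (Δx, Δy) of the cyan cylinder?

(0.3, 0.5)

From the two frames, the cyan cylinder sits at roughly (0.9, 1.4) before and (1.2, 1.9) after.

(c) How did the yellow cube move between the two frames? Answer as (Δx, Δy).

(2.3, -1.6)

The yellow cube started near (8.5, 6.0) and ended near (10.8, 4.4).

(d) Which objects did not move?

the red capsule and the white cube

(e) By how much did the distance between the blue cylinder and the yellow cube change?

+0.4

The distance was about 4.0 in the first image and 4.4 in the second, so they moved 0.4 units further apart.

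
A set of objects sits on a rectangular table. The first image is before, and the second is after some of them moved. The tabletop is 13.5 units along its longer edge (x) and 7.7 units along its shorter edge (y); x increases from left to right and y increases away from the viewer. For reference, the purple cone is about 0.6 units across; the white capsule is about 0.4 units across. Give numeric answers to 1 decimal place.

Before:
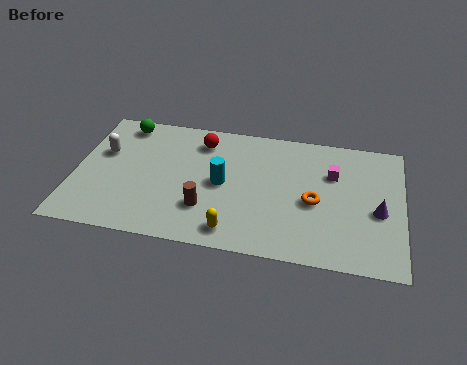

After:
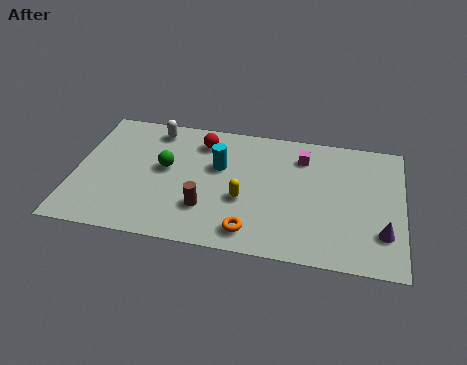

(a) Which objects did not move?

the red sphere and the brown cylinder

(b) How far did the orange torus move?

3.3

The orange torus moved from about (9.9, 3.4) to (7.4, 1.2), a distance of √(2.5² + 2.2²) ≈ 3.3.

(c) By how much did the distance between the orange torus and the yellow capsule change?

-2.1

The distance was about 3.9 in the first image and 1.8 in the second, so they moved 2.1 units closer together.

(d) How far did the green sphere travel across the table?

3.1

From (1.8, 6.7) to (3.7, 4.3), the green sphere covered √(1.9² + 2.4²) ≈ 3.1 units.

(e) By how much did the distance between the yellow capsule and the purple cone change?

-0.4

They were about 6.2 units apart before and 5.8 after — 0.4 units closer together.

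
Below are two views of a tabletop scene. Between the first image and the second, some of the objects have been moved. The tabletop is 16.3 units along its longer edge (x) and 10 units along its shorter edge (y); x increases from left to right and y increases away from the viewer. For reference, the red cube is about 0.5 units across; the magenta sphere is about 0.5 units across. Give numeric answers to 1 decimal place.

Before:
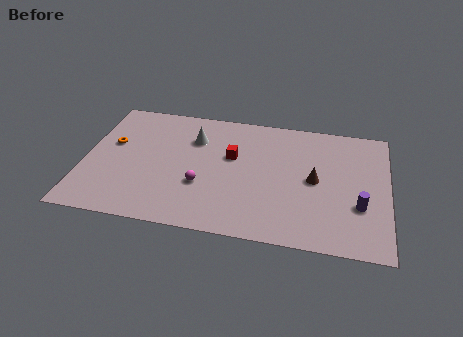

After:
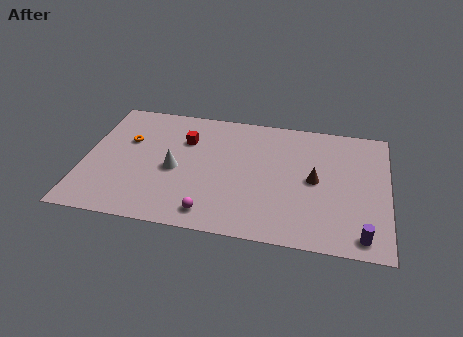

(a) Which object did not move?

the brown cone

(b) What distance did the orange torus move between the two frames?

0.9

From (1.4, 6.0) to (2.2, 6.4), the orange torus covered √(0.8² + 0.4²) ≈ 0.9 units.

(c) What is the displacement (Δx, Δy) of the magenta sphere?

(0.6, -2.1)

The magenta sphere started near (6.4, 3.5) and ended near (7.0, 1.4).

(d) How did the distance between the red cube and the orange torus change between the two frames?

-3.3

Before: roughly 6.5 units apart; after: 3.2. That's 3.3 units closer together.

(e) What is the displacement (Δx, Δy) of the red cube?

(-2.6, 0.9)

From the two frames, the red cube sits at roughly (7.9, 6.1) before and (5.3, 7.0) after.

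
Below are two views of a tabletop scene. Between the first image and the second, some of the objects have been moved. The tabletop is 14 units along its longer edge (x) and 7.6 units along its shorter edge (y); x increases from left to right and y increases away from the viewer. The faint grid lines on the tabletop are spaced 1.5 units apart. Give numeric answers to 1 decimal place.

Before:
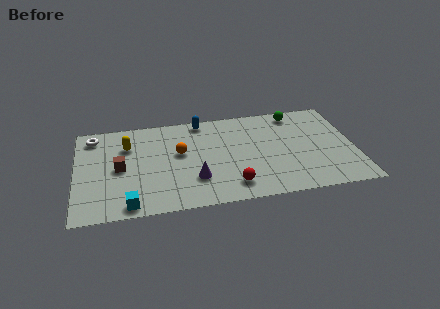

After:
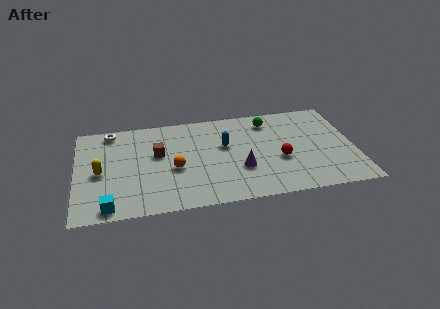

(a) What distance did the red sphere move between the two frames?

3.0

The red sphere was near (7.7, 1.4) before and (10.2, 3.0) after, so it travelled √(2.5² + 1.6²) ≈ 3.0 units.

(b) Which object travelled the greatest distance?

the red sphere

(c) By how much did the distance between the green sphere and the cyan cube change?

-0.6

Before: roughly 10.4 units apart; after: 9.8. That's 0.6 units closer together.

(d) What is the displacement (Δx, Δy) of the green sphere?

(-1.4, -0.4)

The green sphere was at about (11.2, 6.6) and moved to about (9.8, 6.2).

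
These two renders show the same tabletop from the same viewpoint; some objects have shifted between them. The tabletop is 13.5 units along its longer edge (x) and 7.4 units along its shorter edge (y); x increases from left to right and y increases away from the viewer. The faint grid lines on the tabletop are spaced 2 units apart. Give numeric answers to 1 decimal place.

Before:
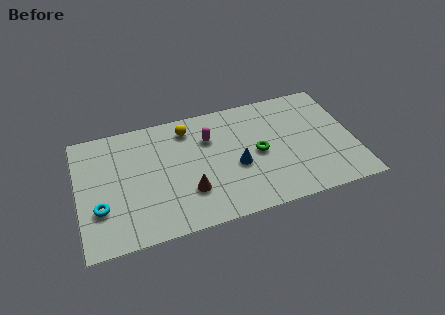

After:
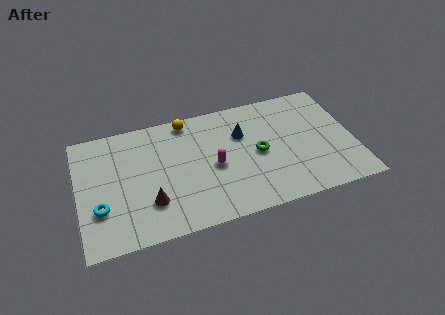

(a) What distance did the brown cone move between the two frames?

1.9

The brown cone moved from about (5.3, 2.2) to (3.4, 2.1), a distance of √(1.9² + 0.1²) ≈ 1.9.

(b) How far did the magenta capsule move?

1.8

The magenta capsule was near (6.5, 5.2) before and (6.6, 3.4) after, so it travelled √(0.1² + 1.8²) ≈ 1.8 units.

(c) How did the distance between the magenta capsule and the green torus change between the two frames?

-0.6

Before: roughly 2.8 units apart; after: 2.2. That's 0.6 units closer together.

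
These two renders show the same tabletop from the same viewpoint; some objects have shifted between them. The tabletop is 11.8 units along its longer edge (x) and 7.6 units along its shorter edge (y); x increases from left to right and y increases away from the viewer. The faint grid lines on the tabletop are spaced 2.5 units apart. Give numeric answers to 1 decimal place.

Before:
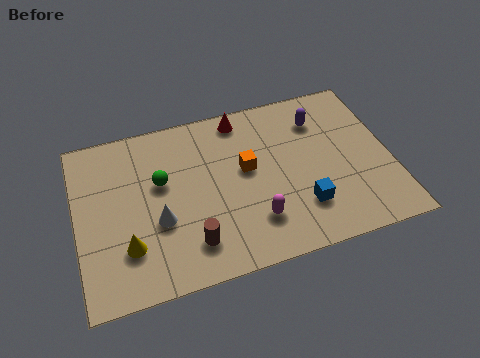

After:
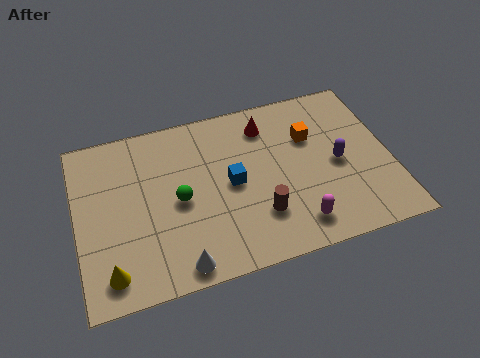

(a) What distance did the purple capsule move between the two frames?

2.3

The purple capsule moved from about (9.3, 5.8) to (9.8, 3.6), a distance of √(0.5² + 2.2²) ≈ 2.3.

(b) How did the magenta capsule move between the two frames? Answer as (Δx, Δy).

(1.5, -0.6)

The magenta capsule was at about (6.5, 1.9) and moved to about (8.0, 1.3).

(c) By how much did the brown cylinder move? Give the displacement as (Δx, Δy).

(2.6, 0.5)

The brown cylinder started near (4.1, 1.6) and ended near (6.7, 2.1).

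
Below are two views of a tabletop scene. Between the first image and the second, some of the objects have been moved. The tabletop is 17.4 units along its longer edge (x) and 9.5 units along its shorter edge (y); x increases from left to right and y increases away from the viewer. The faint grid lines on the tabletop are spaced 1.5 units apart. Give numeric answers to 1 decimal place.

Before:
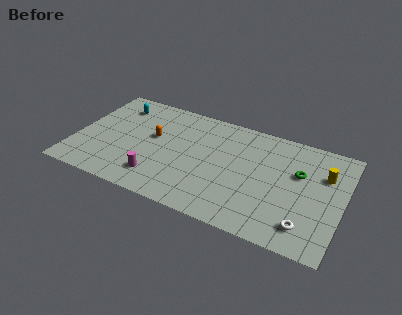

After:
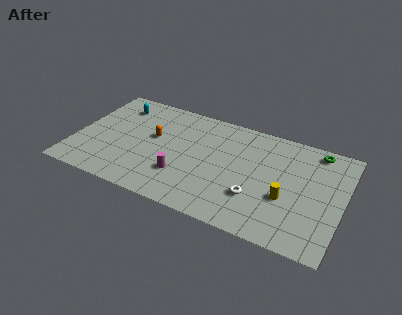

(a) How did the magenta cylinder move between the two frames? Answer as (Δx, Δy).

(1.5, 0.8)

From the two frames, the magenta cylinder sits at roughly (5.7, 2.0) before and (7.2, 2.8) after.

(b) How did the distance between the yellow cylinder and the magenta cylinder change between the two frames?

-4.6

The distance was about 11.3 in the first image and 6.7 in the second, so they moved 4.6 units closer together.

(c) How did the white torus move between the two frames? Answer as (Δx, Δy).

(-3.3, 1.1)

From the two frames, the white torus sits at roughly (15.3, 1.8) before and (12.0, 2.9) after.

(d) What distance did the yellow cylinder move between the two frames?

3.6

From (16.1, 6.5) to (13.9, 3.6), the yellow cylinder covered √(2.2² + 2.9²) ≈ 3.6 units.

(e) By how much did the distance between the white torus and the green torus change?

+2.2

They were about 4.3 units apart before and 6.5 after — 2.2 units further apart.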